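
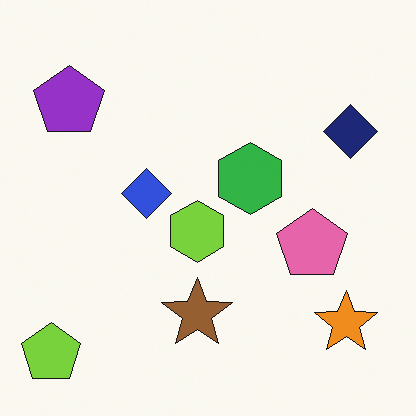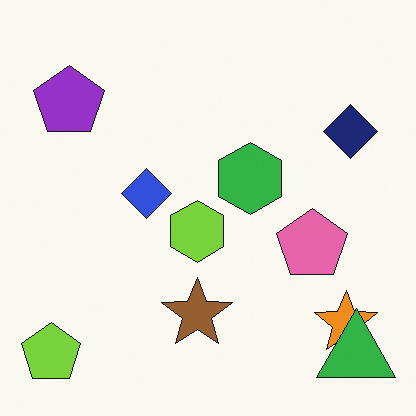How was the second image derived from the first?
This is the original image overlaid with an additional green triangle.

A green triangle appears in the second image that is absent from the first.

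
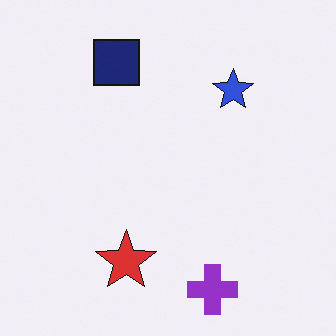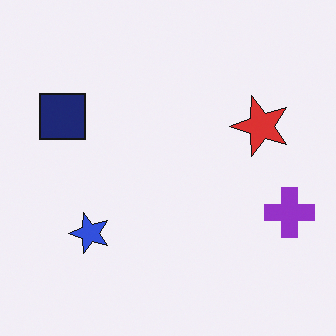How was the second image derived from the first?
The second image is the first transposed (reflected across the top-left ↔ bottom-right diagonal).

Shapes have swapped their row and column positions — what was in the top-right is now in the bottom-left — a diagonal reflection.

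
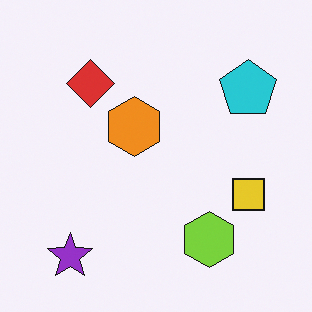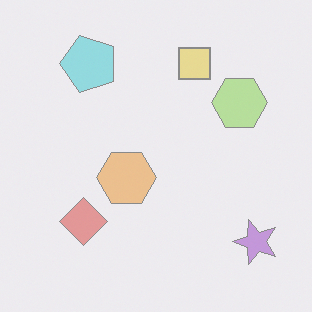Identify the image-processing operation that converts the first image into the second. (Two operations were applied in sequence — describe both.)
Rotated 90° counter-clockwise, then washed out (contrast reduced).

The purple star sits in the bottom-left of the first image and the bottom-right of the second — consistent with a whole-image 90° counter-clockwise rotation. Tones are pushed toward mid-grey across the whole image — a global contrast change.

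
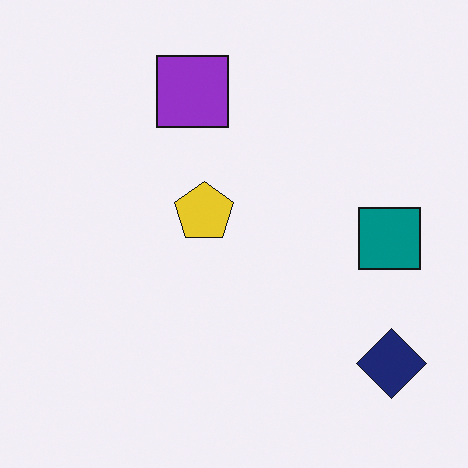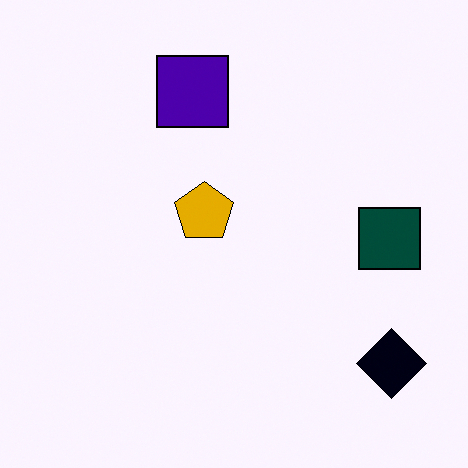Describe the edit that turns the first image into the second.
Boosted in contrast.

Tones are pushed away from mid-grey across the whole image — a global contrast change.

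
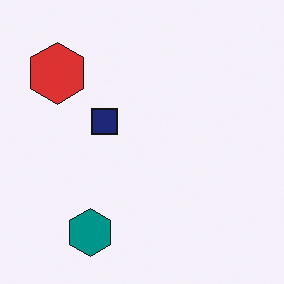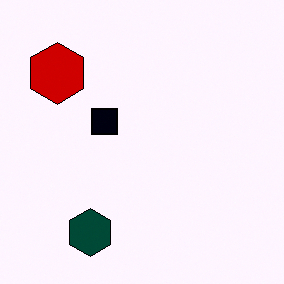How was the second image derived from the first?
The image was boosted in contrast.

Tones are pushed away from mid-grey across the whole image — a global contrast change.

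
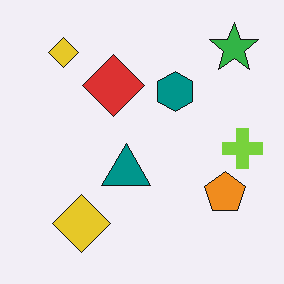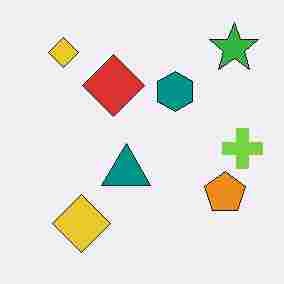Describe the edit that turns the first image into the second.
Degraded with heavy JPEG compression.

Blocky 8×8 compression artifacts appear around shape edges and the flat background shows ringing — characteristic JPEG degradation.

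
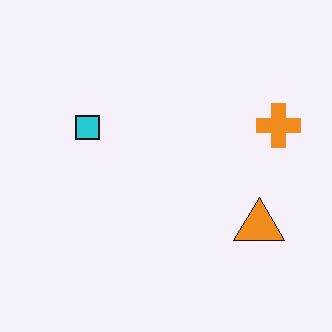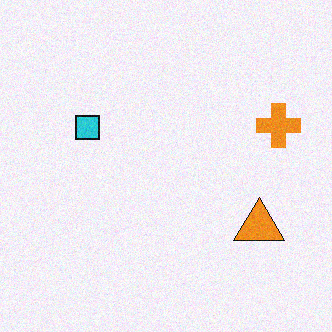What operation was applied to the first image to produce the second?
It was degraded with a light layer of grain.

Random speckle covers the whole image, including the flat background.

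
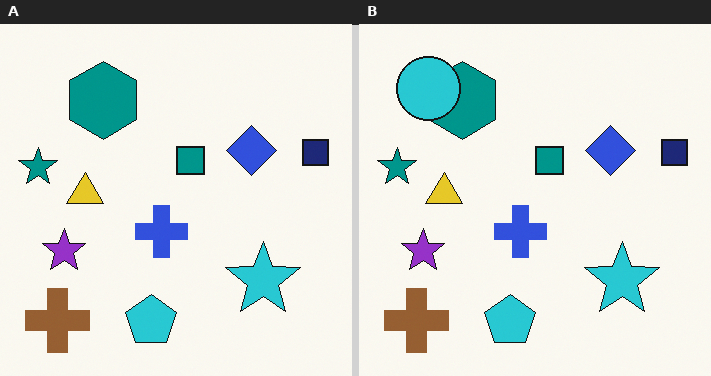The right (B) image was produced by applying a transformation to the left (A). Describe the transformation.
The right (B) image is the left (A) overlaid with an additional cyan circle.

A cyan circle appears in the right (B) image that is absent from the left (A).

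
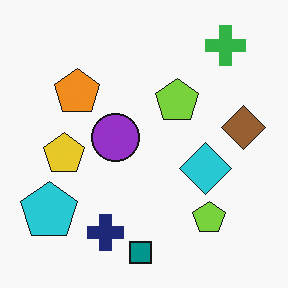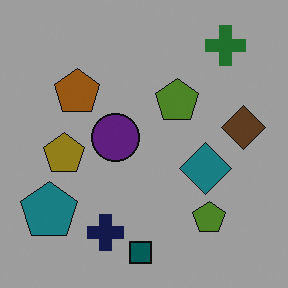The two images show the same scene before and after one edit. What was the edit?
The transformation is: noticeably darkened.

Every pixel — background and shapes alike — is uniformly darkened.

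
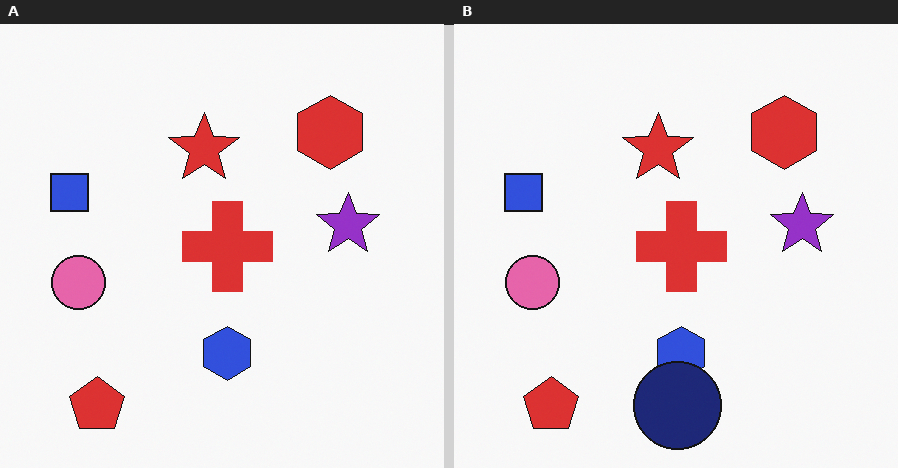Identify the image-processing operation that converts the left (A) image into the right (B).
It was overlaid with an additional navy circle.

A navy circle appears in the right (B) image that is absent from the left (A).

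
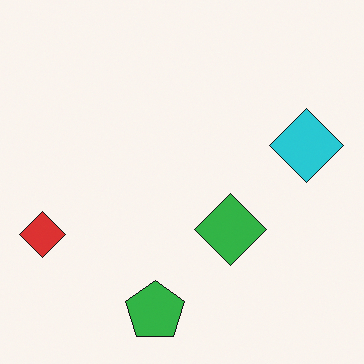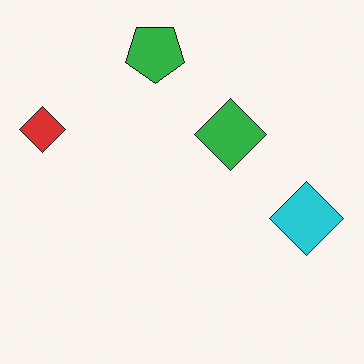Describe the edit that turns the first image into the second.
This is the original image flipped vertically (top ↔ bottom).

The green pentagon is in the bottom of the first image and the top of the second — shapes on opposite sides of the horizontal midline have swapped in a mirror flip.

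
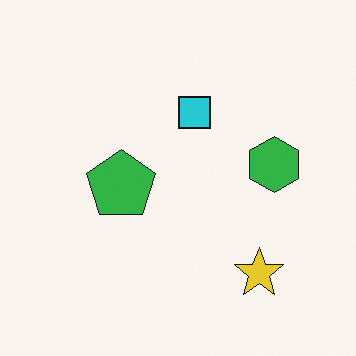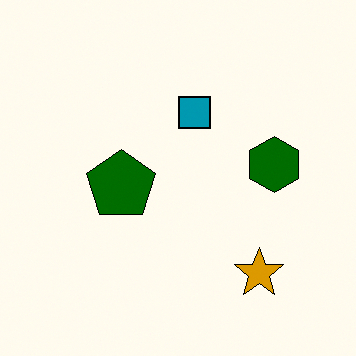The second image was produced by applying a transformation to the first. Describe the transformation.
The second image is the first given much higher contrast.

Tones are pushed away from mid-grey across the whole image — a global contrast change.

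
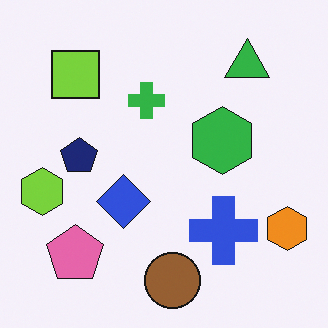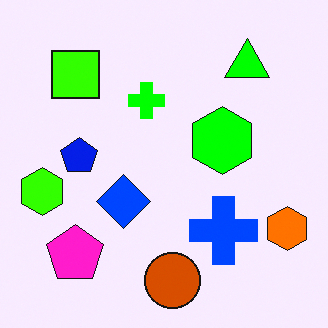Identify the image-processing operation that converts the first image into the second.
This is the original image heavily oversaturated.

All colors are more vivid — a global saturation change.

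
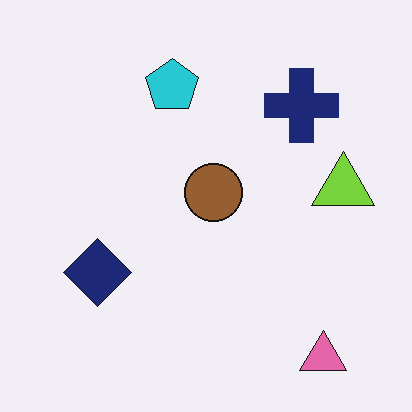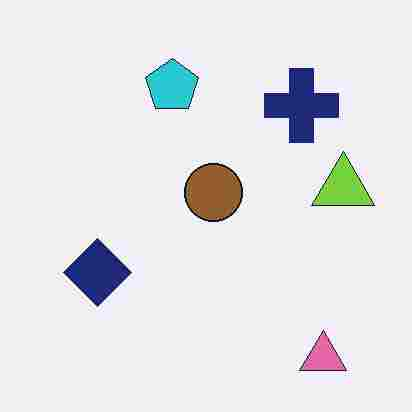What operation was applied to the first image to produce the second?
The transformation is: heavily JPEG-compressed with obvious blocking artifacts.

Blocky 8×8 compression artifacts appear around shape edges and the flat background shows ringing — characteristic JPEG degradation.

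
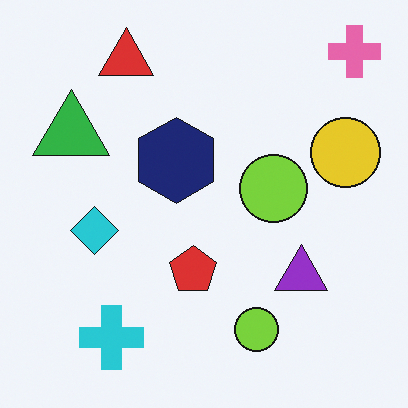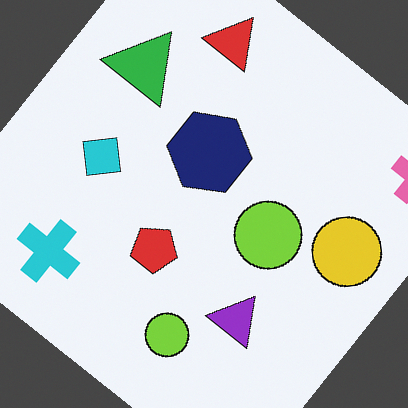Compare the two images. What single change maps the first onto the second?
The image was rotated clockwise by a large amount — several tens of degrees.

Every shape is tilted by the same angle and the image corners show triangular fill wedges — a whole-image rotation by a non-right angle.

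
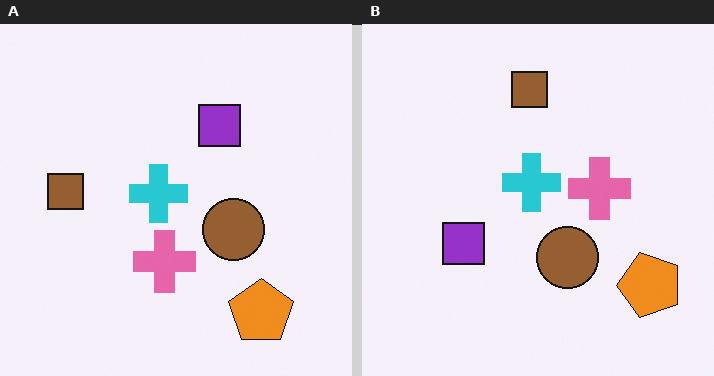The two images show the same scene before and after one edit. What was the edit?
This is the original image transposed (reflected across the top-left ↔ bottom-right diagonal).

Shapes have swapped their row and column positions — what was in the top-right is now in the bottom-left — a diagonal reflection.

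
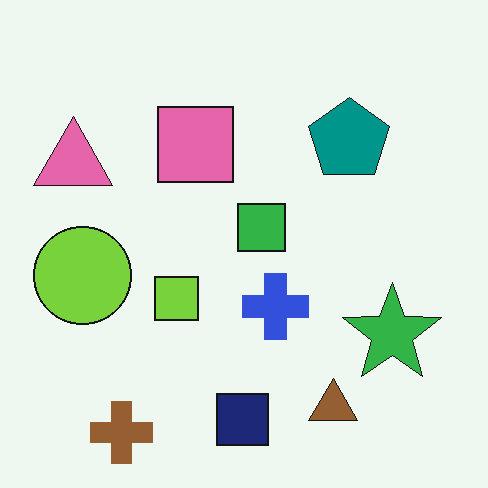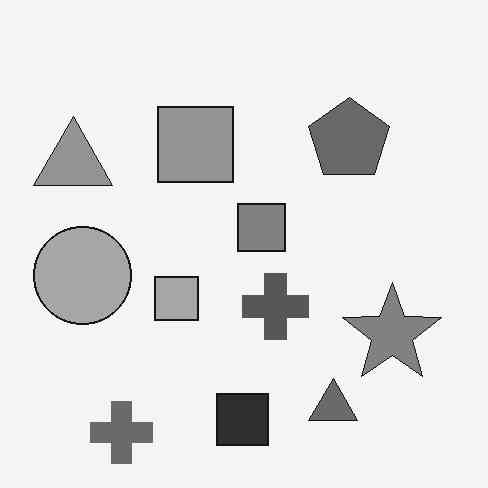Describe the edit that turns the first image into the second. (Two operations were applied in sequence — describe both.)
It was converted to grayscale, then given moderate JPEG compression.

All color is removed — every shape is now a shade of grey. Blocky 8×8 compression artifacts appear around shape edges and the flat background shows ringing — characteristic JPEG degradation.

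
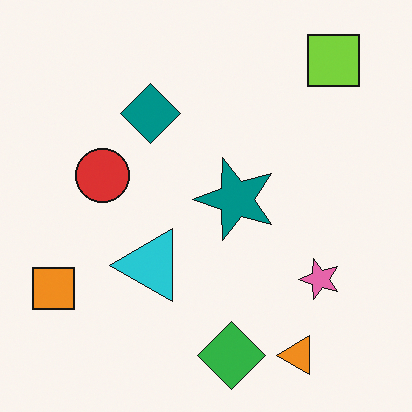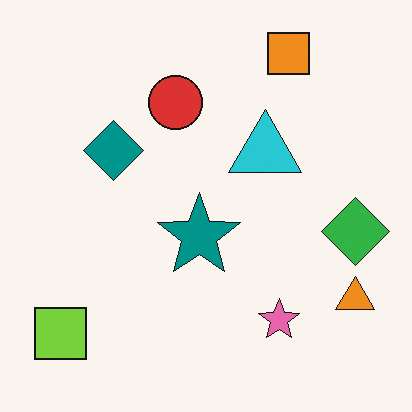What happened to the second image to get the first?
The first image is the second transposed (reflected across the top-left ↔ bottom-right diagonal).

Shapes have swapped their row and column positions — what was in the top-right is now in the bottom-left — a diagonal reflection.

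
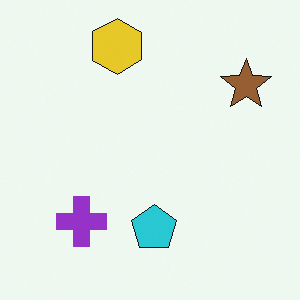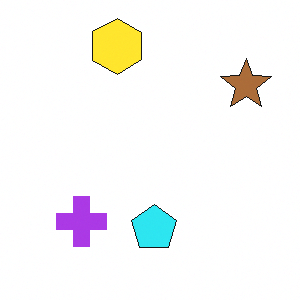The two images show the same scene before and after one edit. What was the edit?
Slightly brightened.

Every pixel — background and shapes alike — is uniformly brightened.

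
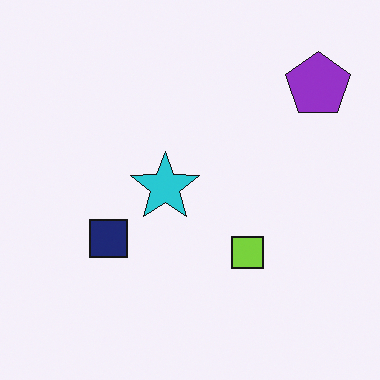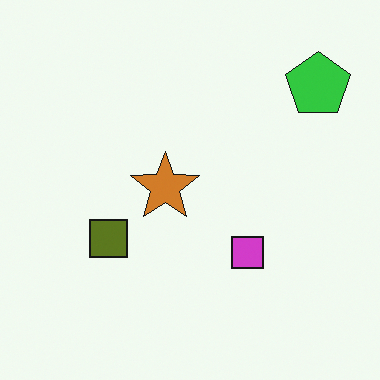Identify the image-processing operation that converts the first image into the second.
This is the original image hue-shifted through roughly half the color wheel.

Every shape's color has rotated by the same amount around the hue wheel — a uniform hue shift.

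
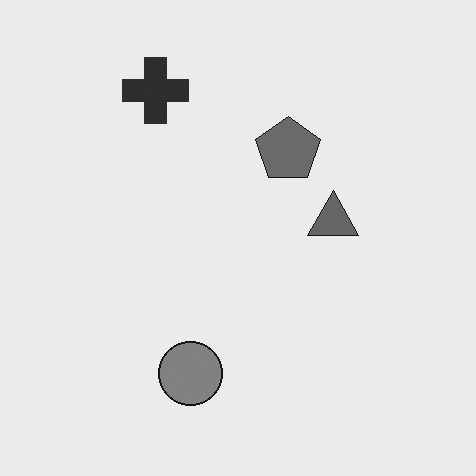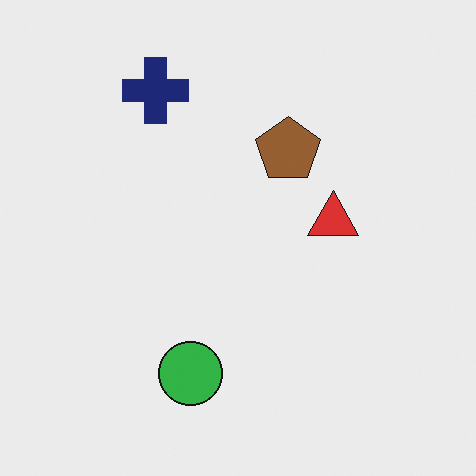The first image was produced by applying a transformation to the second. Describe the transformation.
Converted to grayscale.

All color is removed — every shape is now a shade of grey.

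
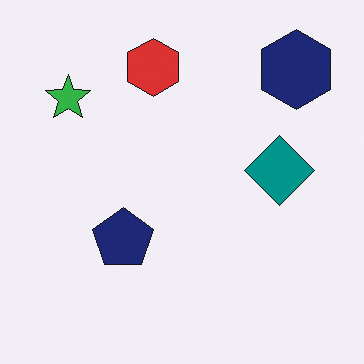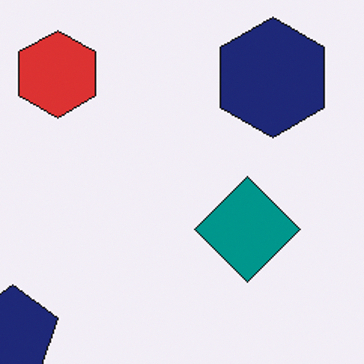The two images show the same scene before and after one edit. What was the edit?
Cropped to a modestly smaller region and rescaled.

The visible shapes are larger and the field of view is narrower; shapes near the original edges may be partly or wholly outside the frame — a crop-and-rescale.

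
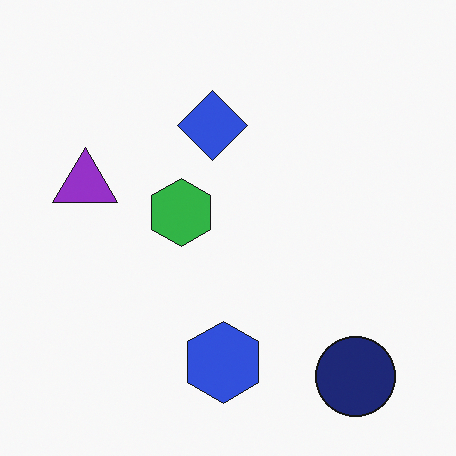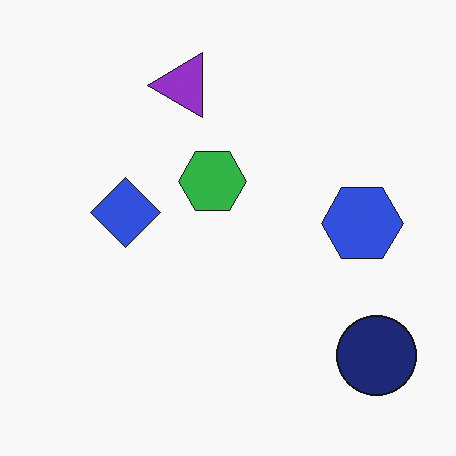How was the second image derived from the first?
The image was transposed (reflected across the top-left ↔ bottom-right diagonal).

Shapes have swapped their row and column positions — what was in the top-right is now in the bottom-left — a diagonal reflection.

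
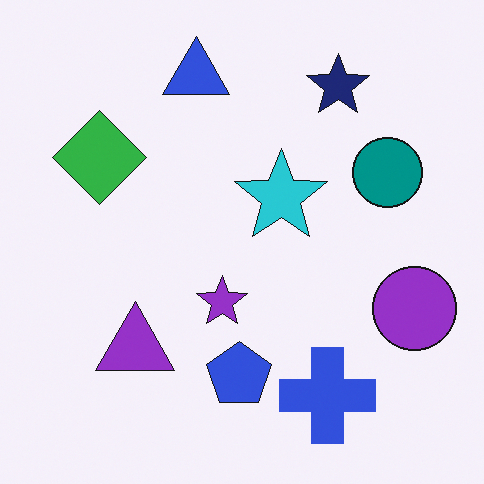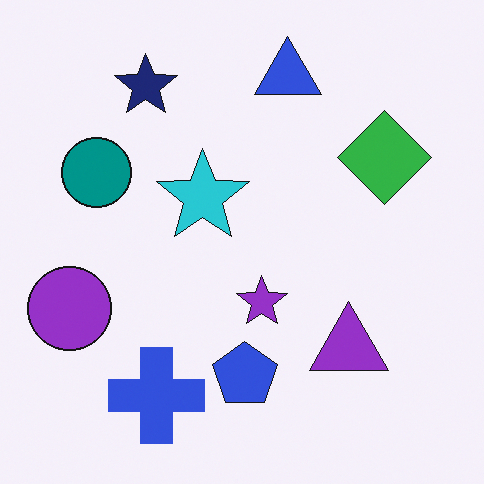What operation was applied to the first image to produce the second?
The second image is the first flipped horizontally (left ↔ right).

The purple circle is in the right of the first image and the left of the second — shapes on opposite sides of the vertical midline have swapped in a mirror flip.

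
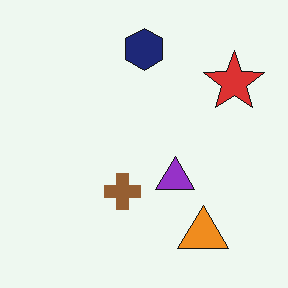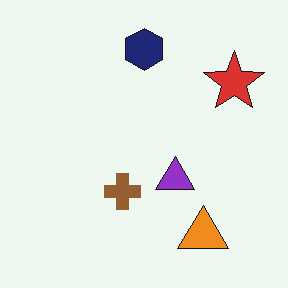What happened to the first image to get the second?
The second image is the first JPEG-compressed with visible artifacts.

Blocky 8×8 compression artifacts appear around shape edges and the flat background shows ringing — characteristic JPEG degradation.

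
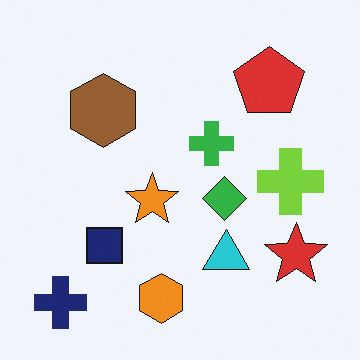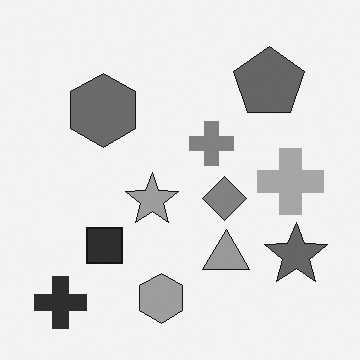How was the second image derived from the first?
The transformation is: converted to grayscale.

All color is removed — every shape is now a shade of grey.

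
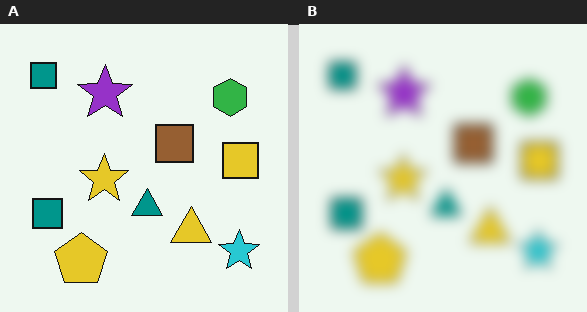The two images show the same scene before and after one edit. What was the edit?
Heavily blurred.

Shape edges and outlines are uniformly softened across the whole image.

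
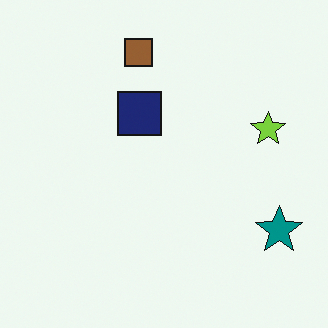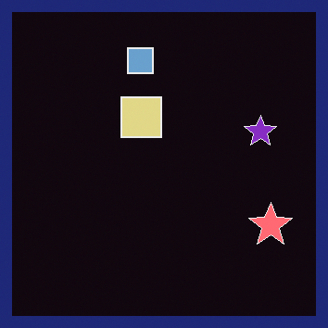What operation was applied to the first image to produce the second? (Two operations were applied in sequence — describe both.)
It was color-inverted (negative), then framed with a navy border.

The light background has become dark and every shape's color is its complement — a photographic negative. A solid navy frame runs around the edge of the second image, with the content slightly shrunk inside it.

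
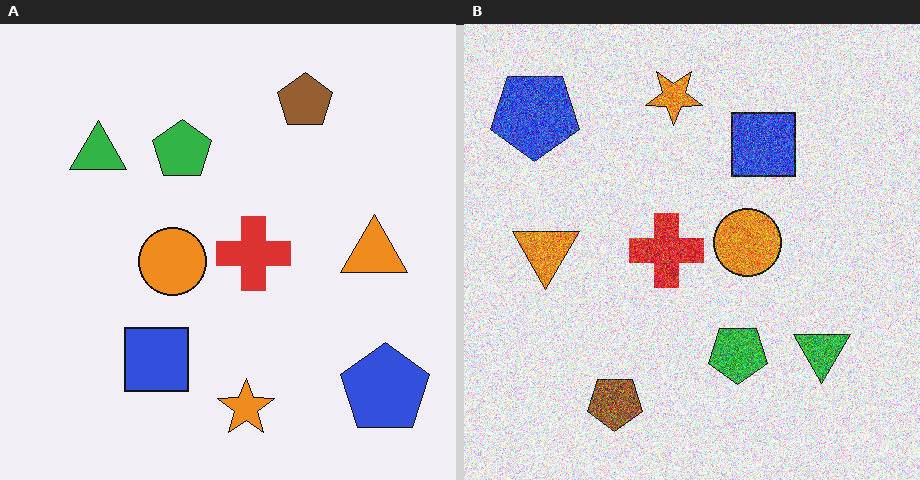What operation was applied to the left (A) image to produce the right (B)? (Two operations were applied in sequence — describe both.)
This is the original image rotated 180°, then degraded with strong gaussian noise.

The blue pentagon sits in the bottom-right of the left (A) image and the top-left of the right (B) — consistent with a whole-image 180° rotation. Random speckle covers the whole image, including the flat background.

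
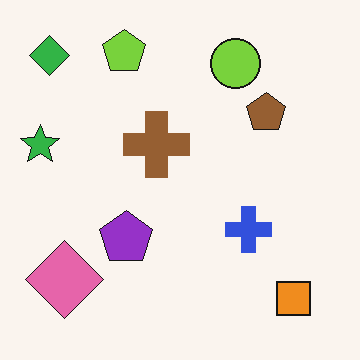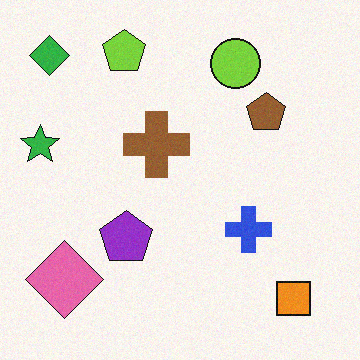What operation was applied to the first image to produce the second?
It was degraded with light additive noise.

Random speckle covers the whole image, including the flat background.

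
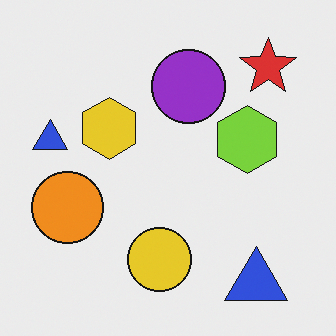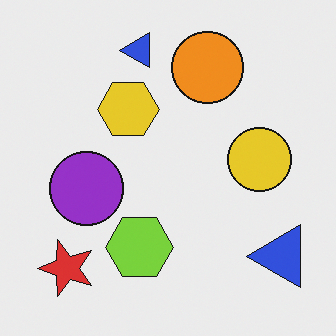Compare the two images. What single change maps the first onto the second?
The second image is the first transposed (reflected across the top-left ↔ bottom-right diagonal).

Shapes have swapped their row and column positions — what was in the top-right is now in the bottom-left — a diagonal reflection.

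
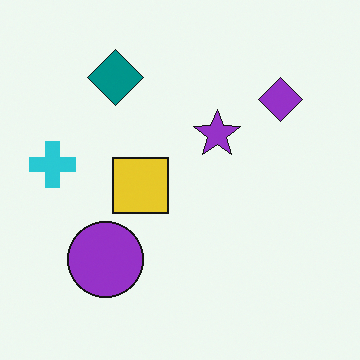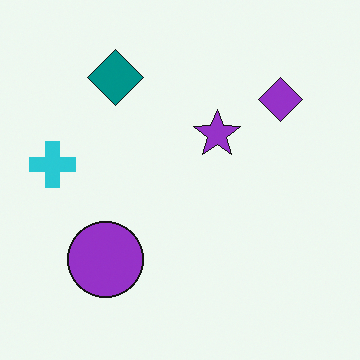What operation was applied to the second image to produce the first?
This is the original image overlaid with an additional yellow square.

A yellow square appears in the first image that is absent from the second.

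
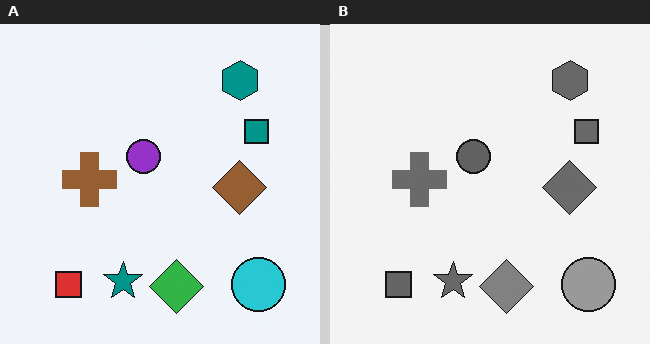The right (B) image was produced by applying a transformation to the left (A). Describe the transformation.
The right (B) image is the left (A) converted to grayscale.

All color is removed — every shape is now a shade of grey.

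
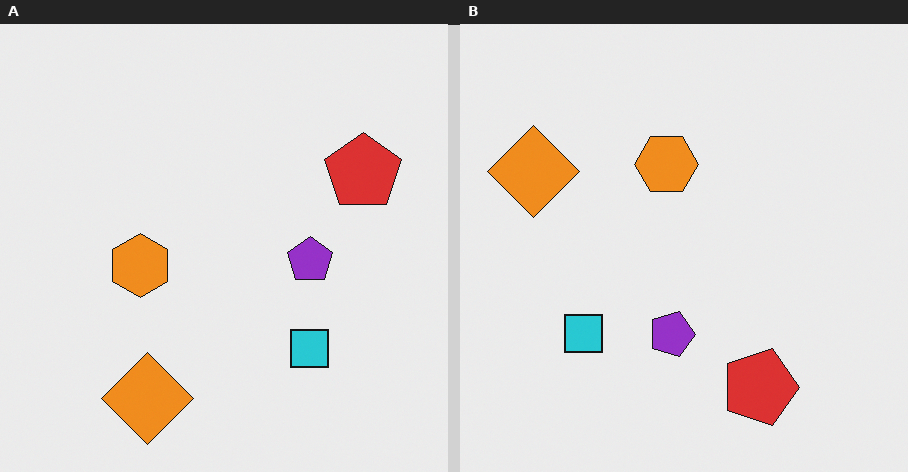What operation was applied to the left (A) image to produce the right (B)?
The transformation is: rotated 90° clockwise.

The orange diamond sits in the bottom-left of the left (A) image and the top-left of the right (B) — consistent with a whole-image 90° clockwise rotation.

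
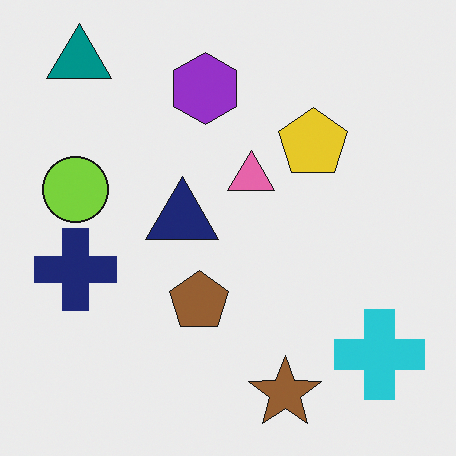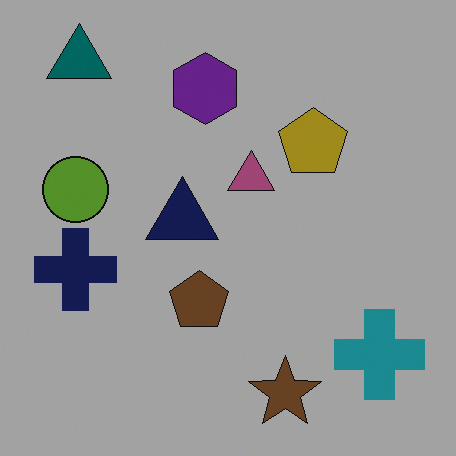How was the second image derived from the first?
The second image is the first substantially darkened.

Every pixel — background and shapes alike — is uniformly darkened.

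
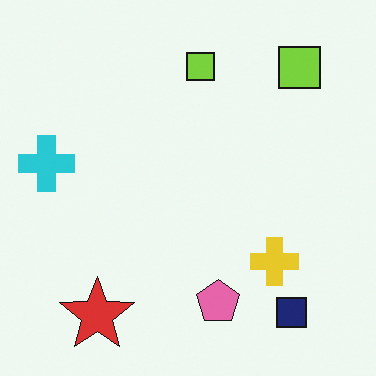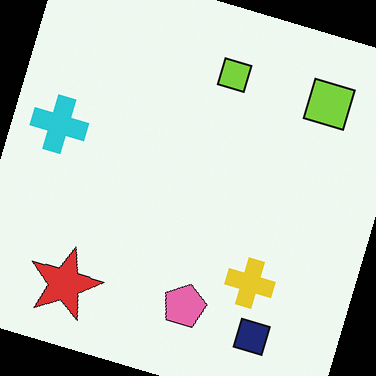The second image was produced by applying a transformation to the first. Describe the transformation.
The transformation is: rotated clockwise by a moderate amount.

Every shape is tilted by the same angle and the image corners show triangular fill wedges — a whole-image rotation by a non-right angle.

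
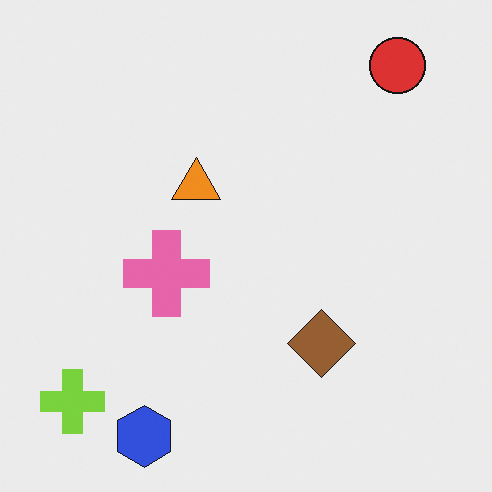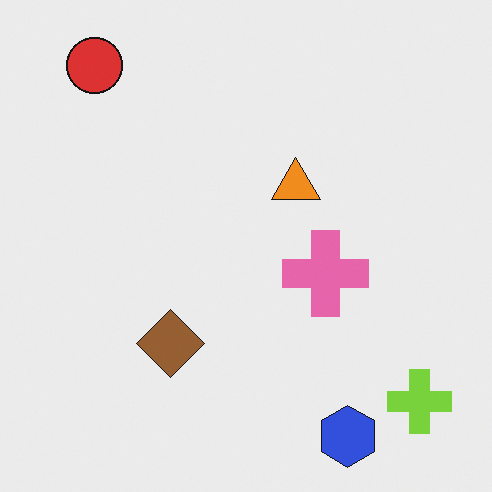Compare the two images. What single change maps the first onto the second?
The second image is the first flipped horizontally (left ↔ right).

The lime cross is in the bottom-left of the first image and the bottom-right of the second — shapes on opposite sides of the vertical midline have swapped in a mirror flip.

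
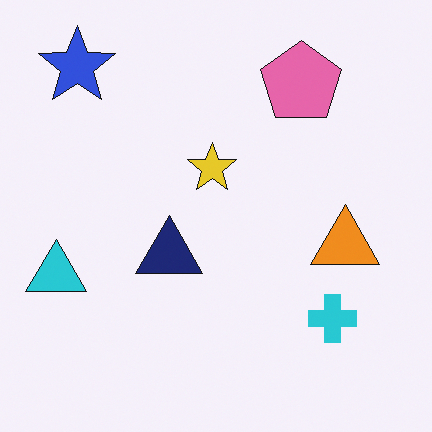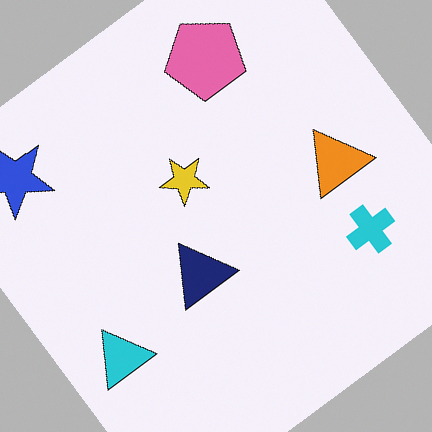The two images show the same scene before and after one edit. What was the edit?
The transformation is: rotated counter-clockwise by a large amount — several tens of degrees.

Every shape is tilted by the same angle and the image corners show triangular fill wedges — a whole-image rotation by a non-right angle.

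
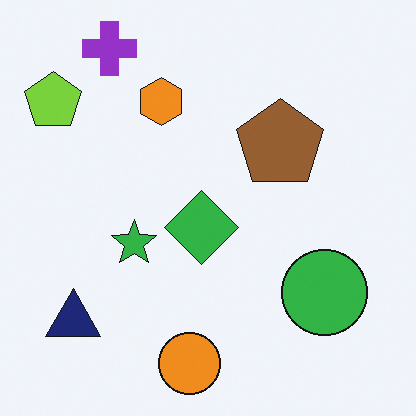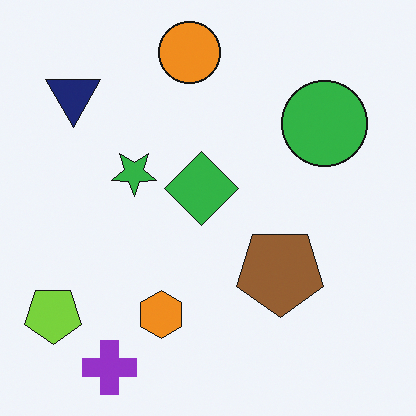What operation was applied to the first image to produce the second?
This is the original image flipped vertically (top ↔ bottom).

The purple cross is in the top-left of the first image and the bottom-left of the second — shapes on opposite sides of the horizontal midline have swapped in a mirror flip.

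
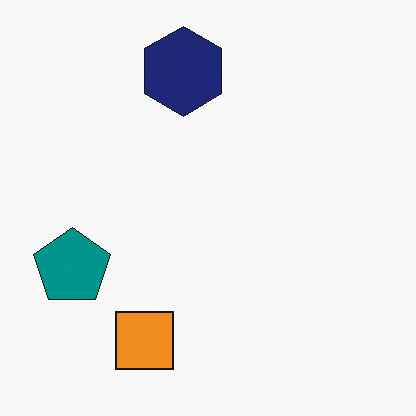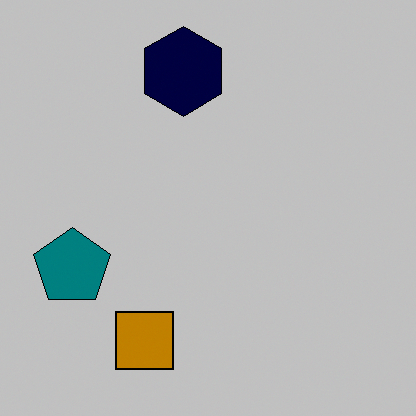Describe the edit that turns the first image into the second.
The transformation is: heavily posterized to just a handful of flat colors.

Each flat color has snapped to a coarser quantized level — most visibly, the near-white background has dropped to a flat grey.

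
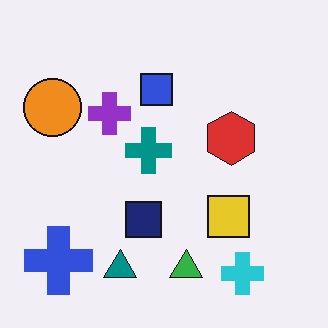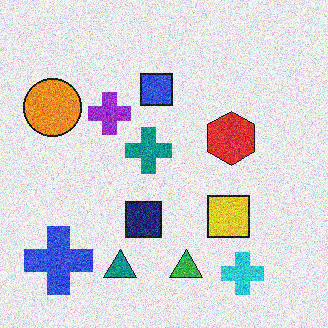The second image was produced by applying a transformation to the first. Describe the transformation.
Degraded with a thick layer of grain.

Random speckle covers the whole image, including the flat background.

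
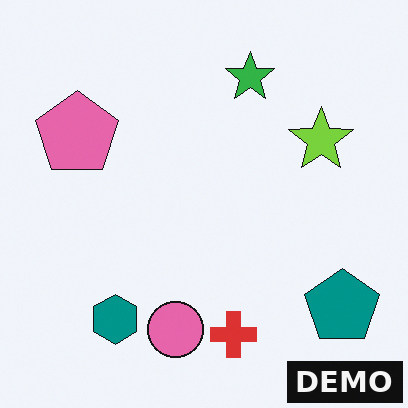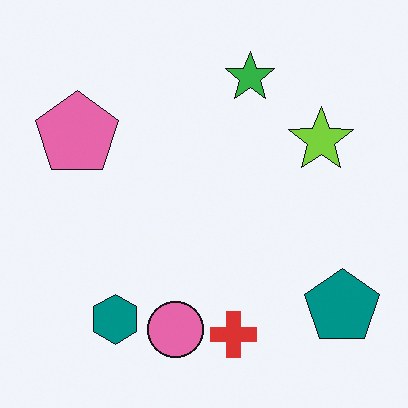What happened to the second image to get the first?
Watermarked with the text "DEMO" in the lower-right corner.

A dark label reading "DEMO" appears in the lower-right corner.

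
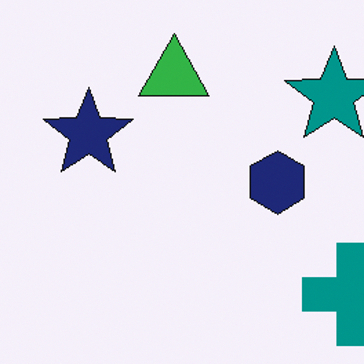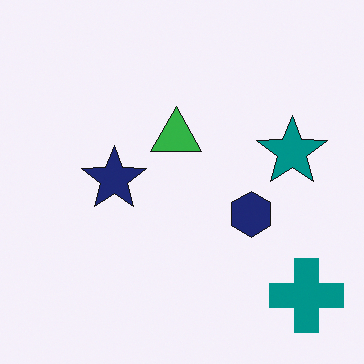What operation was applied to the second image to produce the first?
It was cropped slightly and scaled back up.

The visible shapes are larger and the field of view is narrower; shapes near the original edges may be partly or wholly outside the frame — a crop-and-rescale.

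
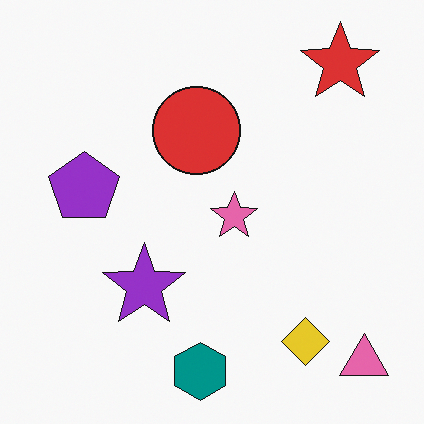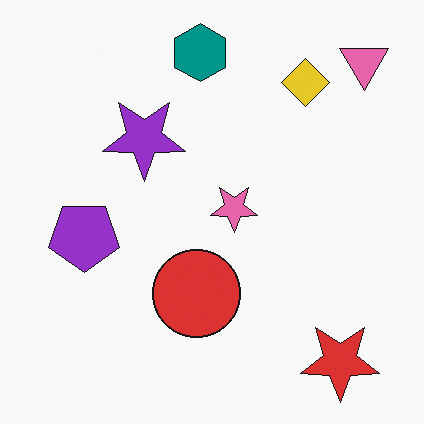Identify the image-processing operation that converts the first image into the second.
The image was flipped vertically (top ↔ bottom).

The teal hexagon is in the bottom of the first image and the top of the second — shapes on opposite sides of the horizontal midline have swapped in a mirror flip.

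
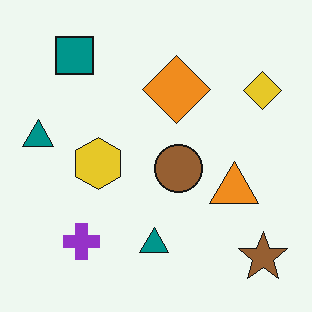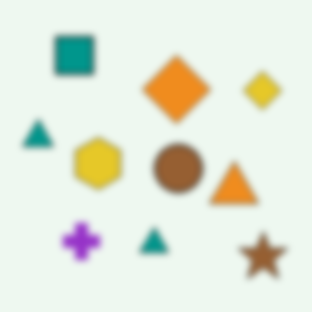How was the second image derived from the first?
It was moderately blurred.

Shape edges and outlines are uniformly softened across the whole image.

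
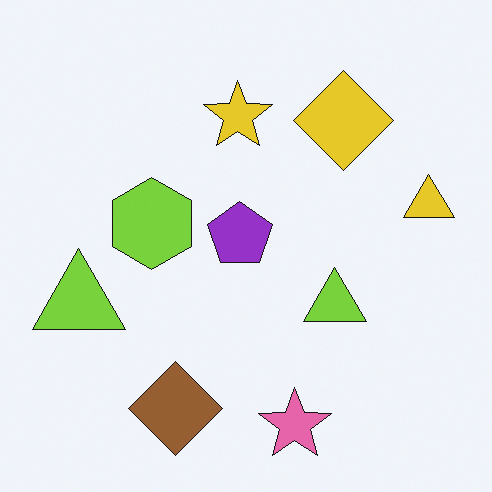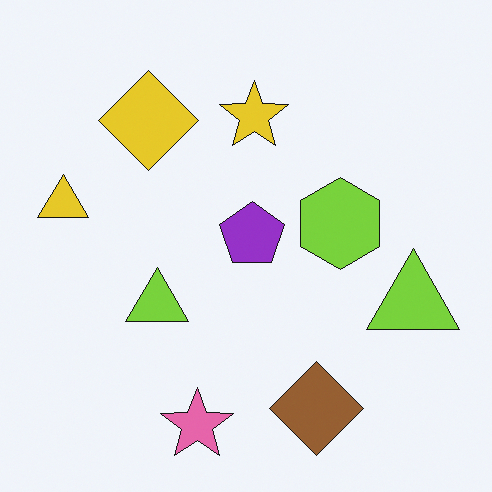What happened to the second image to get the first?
The transformation is: flipped horizontally (left ↔ right).

The yellow triangle is in the left of the second image and the right of the first — shapes on opposite sides of the vertical midline have swapped in a mirror flip.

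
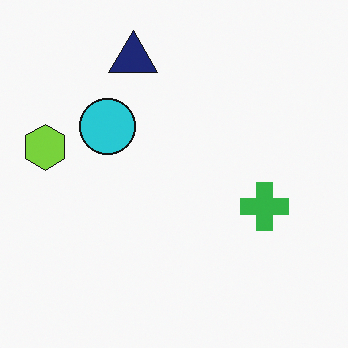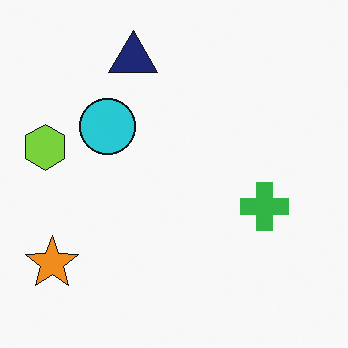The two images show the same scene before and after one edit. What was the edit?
It was overlaid with an additional orange star.

An orange star appears in the second image that is absent from the first.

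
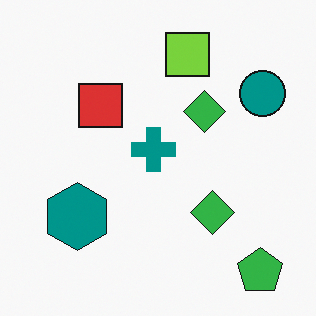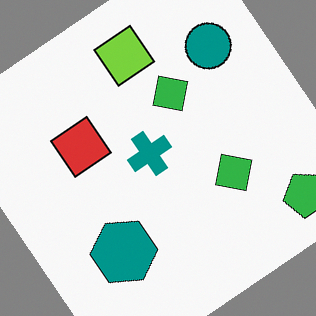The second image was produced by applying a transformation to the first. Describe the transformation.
This is the original image rotated counter-clockwise by a large amount — several tens of degrees.

Every shape is tilted by the same angle and the image corners show triangular fill wedges — a whole-image rotation by a non-right angle.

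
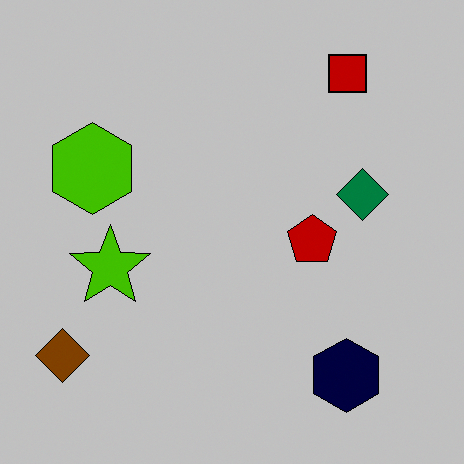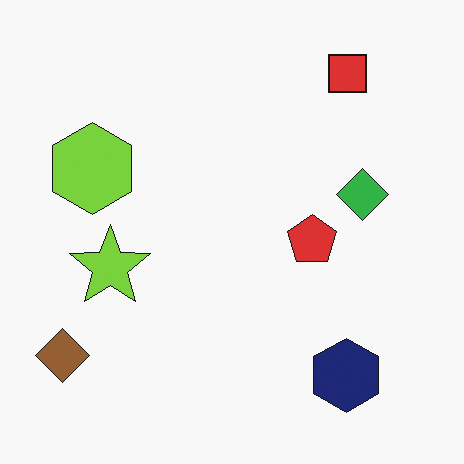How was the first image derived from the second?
Aggressively posterized.

Each flat color has snapped to a coarser quantized level — most visibly, the near-white background has dropped to a flat grey.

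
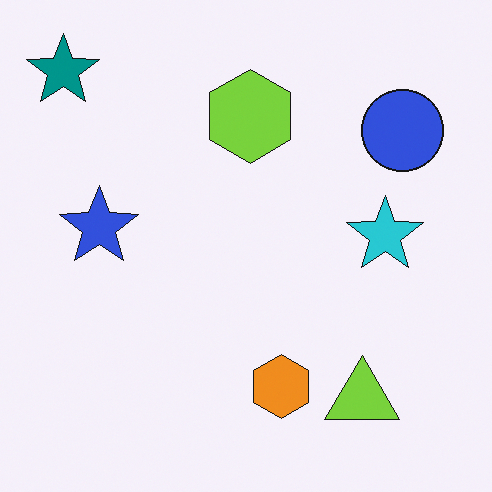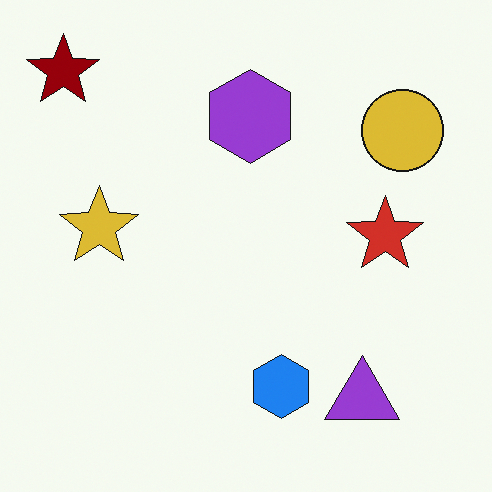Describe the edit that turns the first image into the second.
This is the original image hue-shifted by a large amount.

Every shape's color has rotated by the same amount around the hue wheel — a uniform hue shift.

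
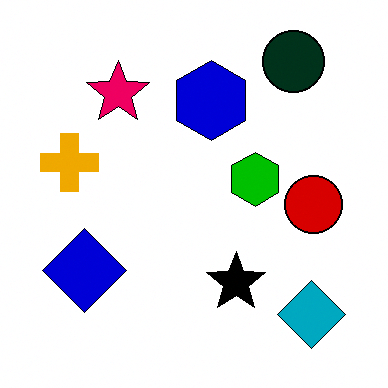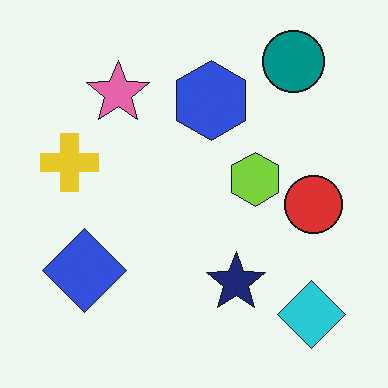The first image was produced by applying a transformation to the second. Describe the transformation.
This is the original image given much higher contrast.

Tones are pushed away from mid-grey across the whole image — a global contrast change.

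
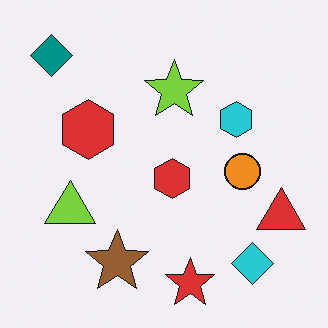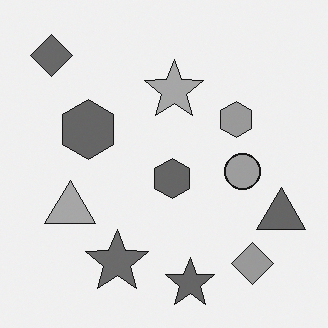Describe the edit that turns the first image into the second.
The image was converted to grayscale.

All color is removed — every shape is now a shade of grey.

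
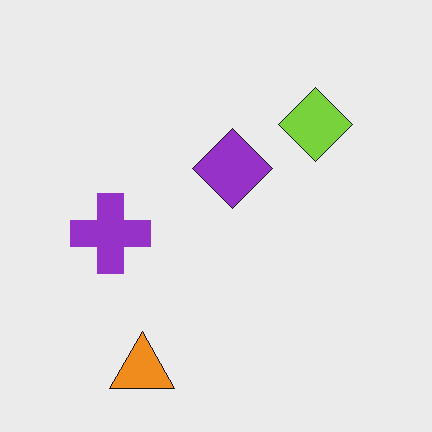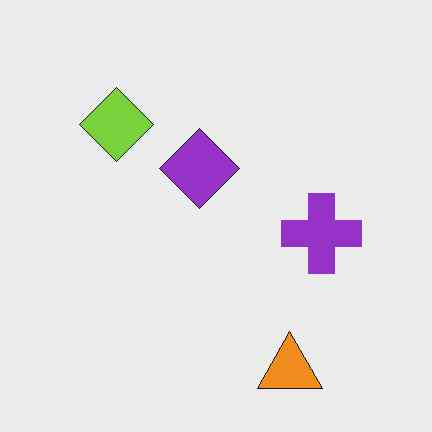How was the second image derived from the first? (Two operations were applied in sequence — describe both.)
The second image is the first JPEG-compressed with visible artifacts, then flipped horizontally (left ↔ right).

Blocky 8×8 compression artifacts appear around shape edges and the flat background shows ringing — characteristic JPEG degradation. The purple cross is in the left of the first image and the right of the second — shapes on opposite sides of the vertical midline have swapped in a mirror flip.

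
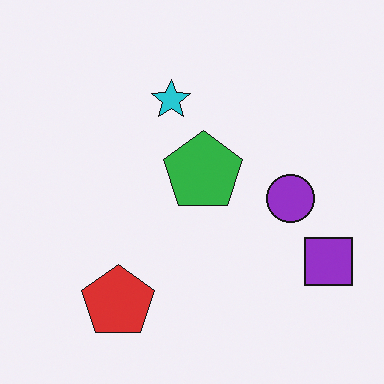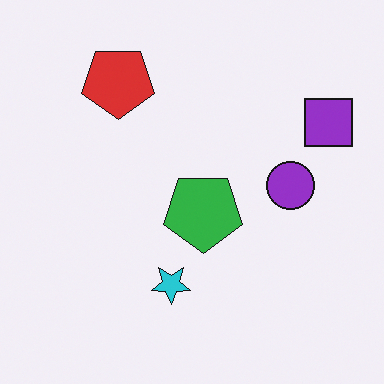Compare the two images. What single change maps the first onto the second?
The image was flipped vertically (top ↔ bottom).

The red pentagon is in the bottom-left of the first image and the top-left of the second — shapes on opposite sides of the horizontal midline have swapped in a mirror flip.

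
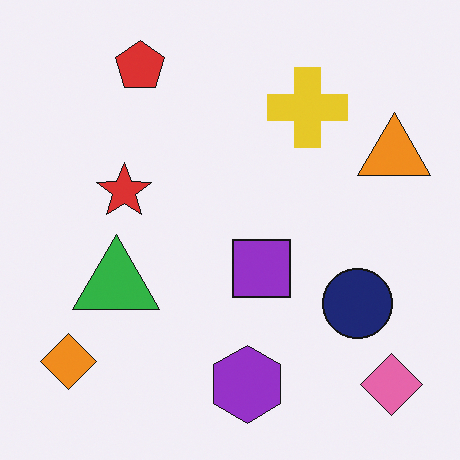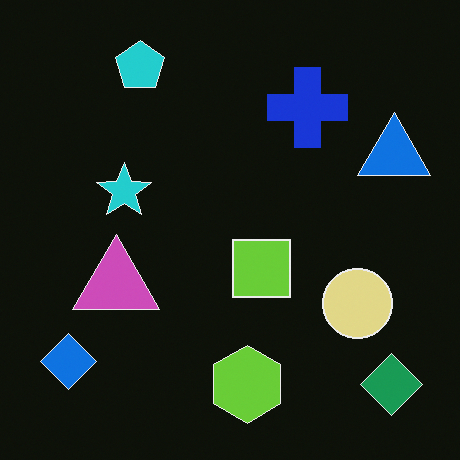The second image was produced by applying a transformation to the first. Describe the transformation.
This is the original image color-inverted (negative).

The light background has become dark and every shape's color is its complement — a photographic negative.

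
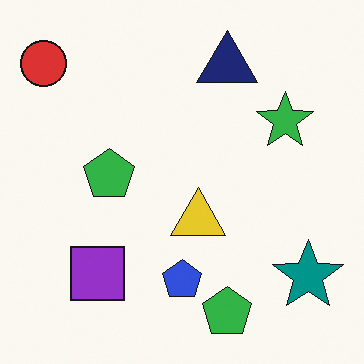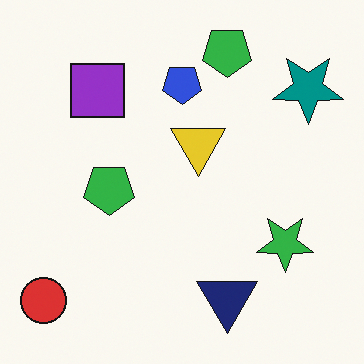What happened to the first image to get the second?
The second image is the first flipped vertically (top ↔ bottom).

The red circle is in the top-left of the first image and the bottom-left of the second — shapes on opposite sides of the horizontal midline have swapped in a mirror flip.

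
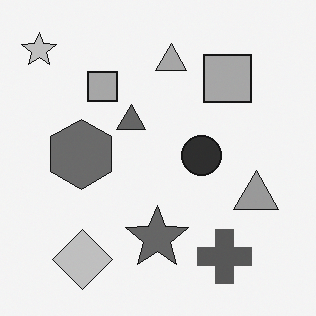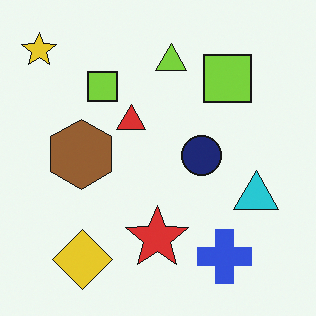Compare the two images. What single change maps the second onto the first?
The first image is the second converted to grayscale.

All color is removed — every shape is now a shade of grey.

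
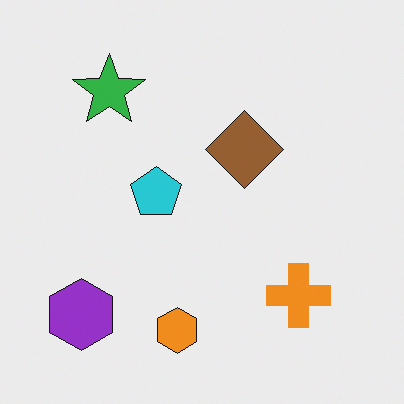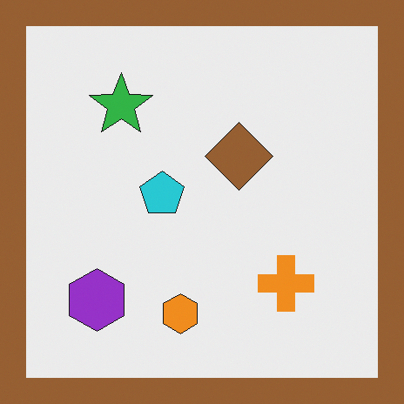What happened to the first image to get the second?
Framed with a brown border.

A solid brown frame runs around the edge of the second image, with the content slightly shrunk inside it.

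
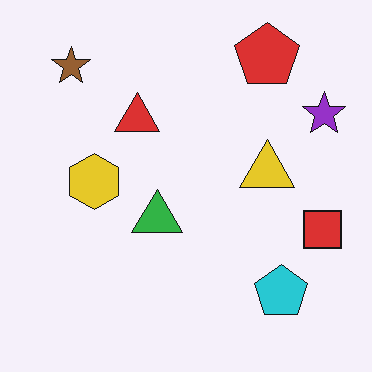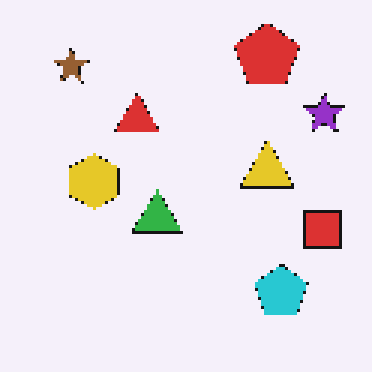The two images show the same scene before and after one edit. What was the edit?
The image was lightly pixelated (a mild mosaic effect).

Shapes are reduced to large square blocks; fine edges and outlines are lost — a downscale-then-upscale (mosaic) effect.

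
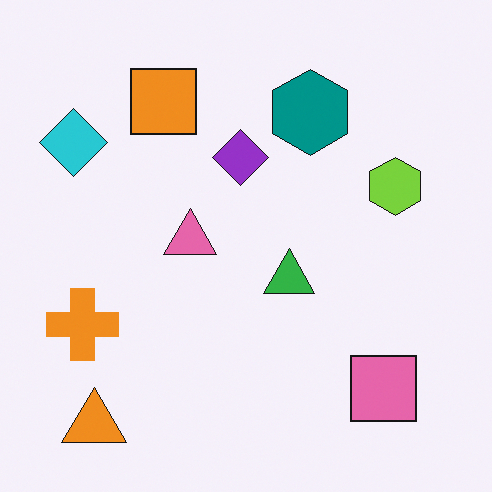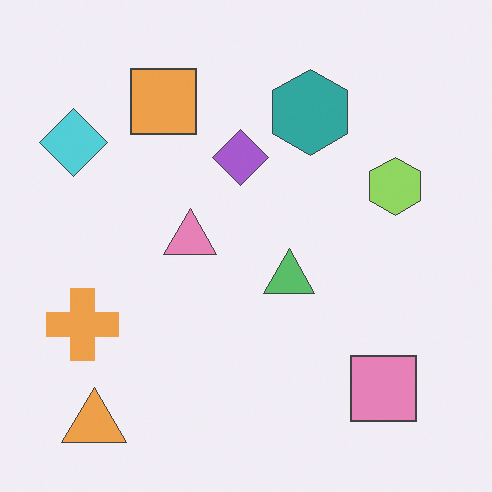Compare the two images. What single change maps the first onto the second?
This is the original image given slightly reduced contrast.

Tones are pushed toward mid-grey across the whole image — a global contrast change.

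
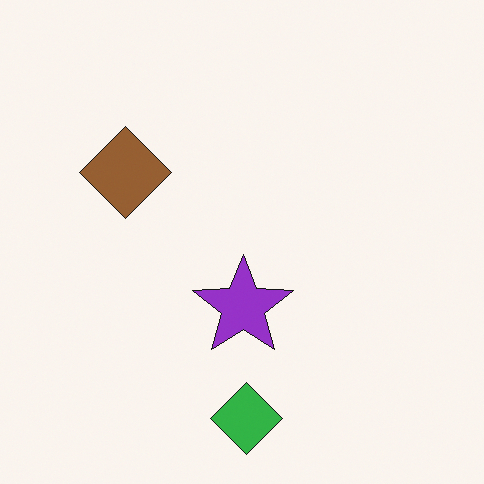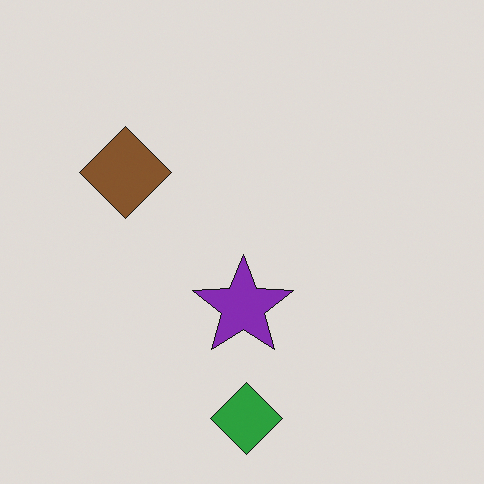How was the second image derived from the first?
The image was darkened a little.

Every pixel — background and shapes alike — is uniformly darkened.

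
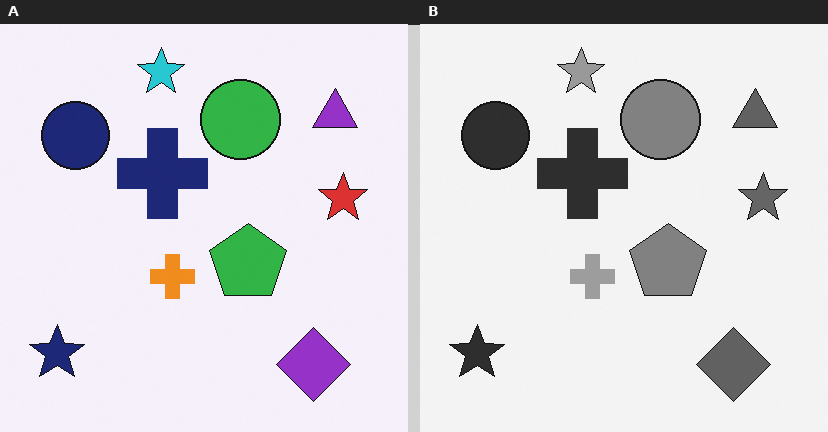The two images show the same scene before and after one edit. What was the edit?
The transformation is: converted to grayscale.

All color is removed — every shape is now a shade of grey.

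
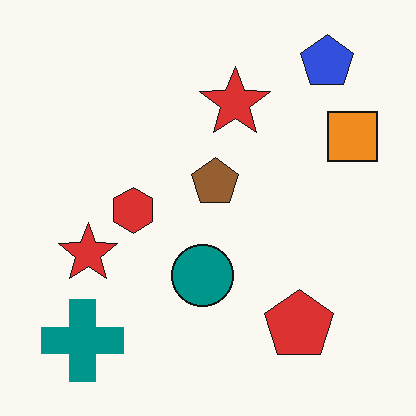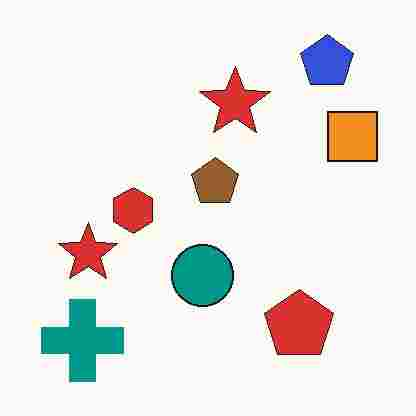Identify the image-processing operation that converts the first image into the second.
Heavily JPEG-compressed with obvious blocking artifacts.

Blocky 8×8 compression artifacts appear around shape edges and the flat background shows ringing — characteristic JPEG degradation.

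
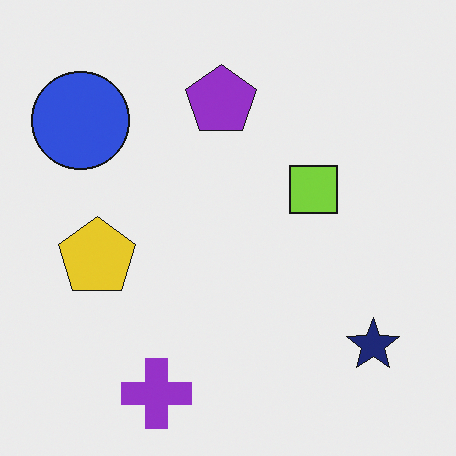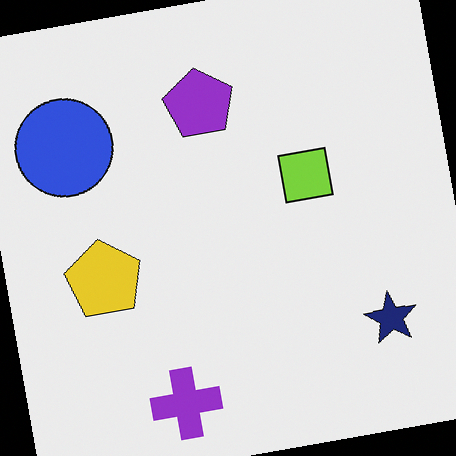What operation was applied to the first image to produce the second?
It was rotated counter-clockwise by a slight angle.

Every shape is tilted by the same angle and the image corners show triangular fill wedges — a whole-image rotation by a non-right angle.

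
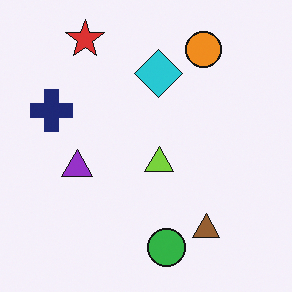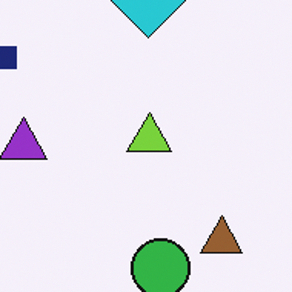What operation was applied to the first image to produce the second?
It was cropped to a modestly smaller region and rescaled.

The visible shapes are larger and the field of view is narrower; shapes near the original edges may be partly or wholly outside the frame — a crop-and-rescale.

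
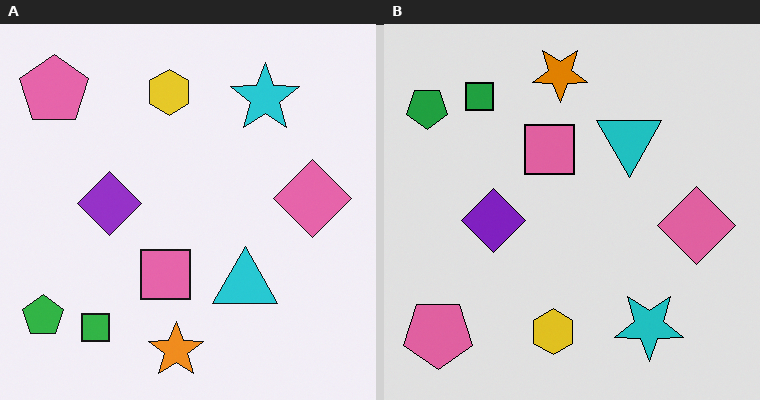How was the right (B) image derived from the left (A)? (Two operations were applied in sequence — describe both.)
The image was moderately posterized, then flipped vertically (top ↔ bottom).

Each flat color has snapped to a coarser quantized level — most visibly, the near-white background has dropped to a flat grey. The orange star is in the bottom of the left (A) image and the top of the right (B) — shapes on opposite sides of the horizontal midline have swapped in a mirror flip.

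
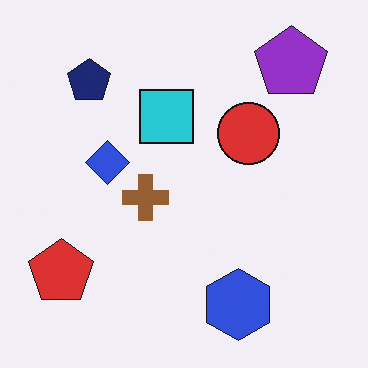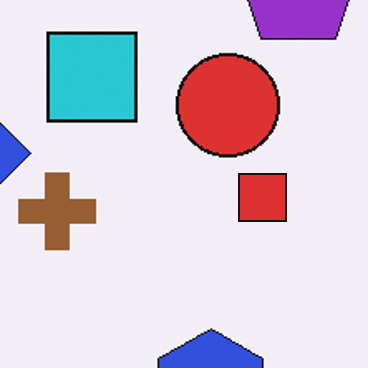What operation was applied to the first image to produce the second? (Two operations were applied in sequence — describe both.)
This is the original image cropped to a noticeably smaller region and rescaled, then overlaid with an additional red square.

The visible shapes are larger and the field of view is narrower; shapes near the original edges may be partly or wholly outside the frame — a crop-and-rescale. A red square appears in the second image that is absent from the first.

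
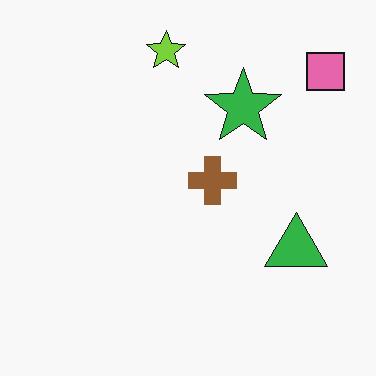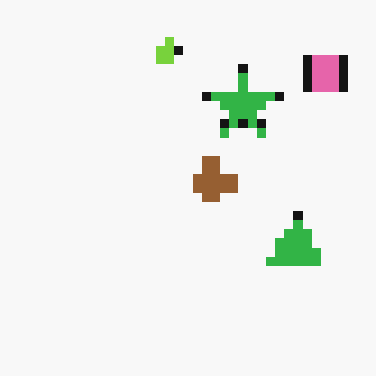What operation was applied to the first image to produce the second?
This is the original image coarsely pixelated.

Shapes are reduced to large square blocks; fine edges and outlines are lost — a downscale-then-upscale (mosaic) effect.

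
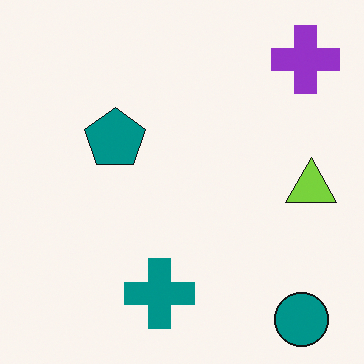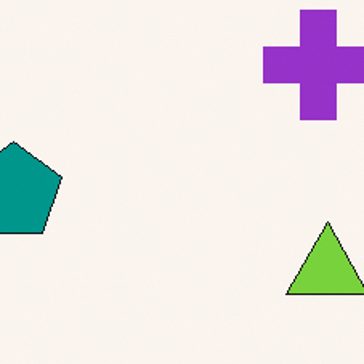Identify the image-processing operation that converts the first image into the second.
The second image is the first cropped to a modestly smaller region and rescaled.

The visible shapes are larger and the field of view is narrower; shapes near the original edges may be partly or wholly outside the frame — a crop-and-rescale.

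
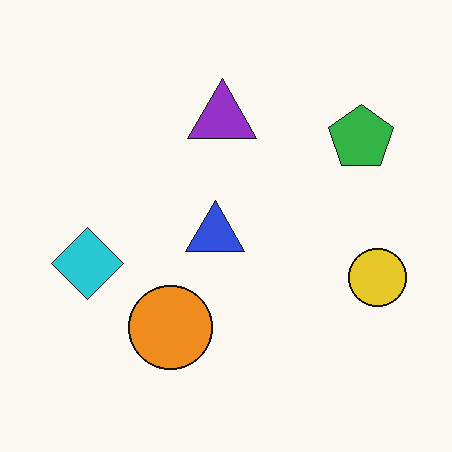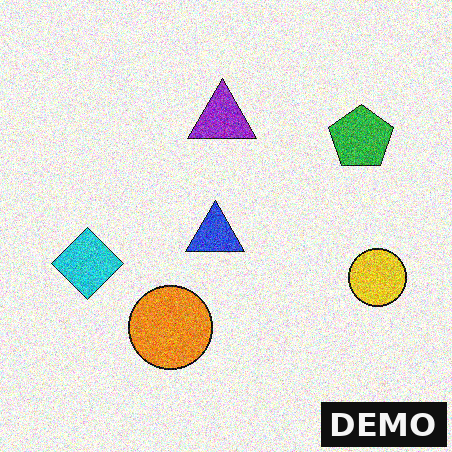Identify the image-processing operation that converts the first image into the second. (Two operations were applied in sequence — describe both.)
The image was degraded with strong gaussian noise, then watermarked with the text "DEMO" in the lower-right corner.

Random speckle covers the whole image, including the flat background. A dark label reading "DEMO" appears in the lower-right corner.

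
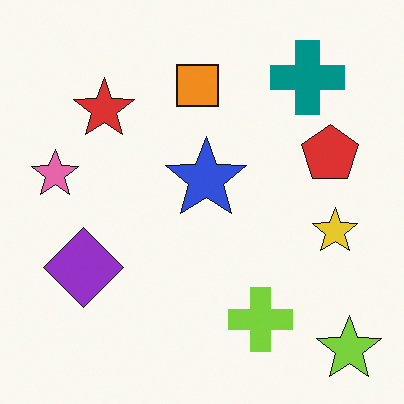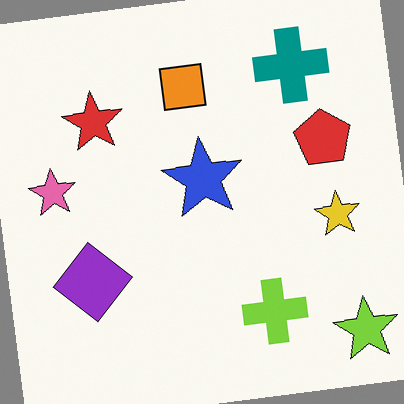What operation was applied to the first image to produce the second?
The image was rotated counter-clockwise by a few degrees.

Every shape is tilted by the same angle and the image corners show triangular fill wedges — a whole-image rotation by a non-right angle.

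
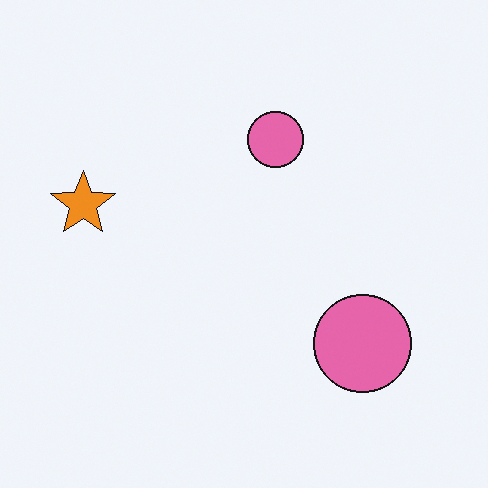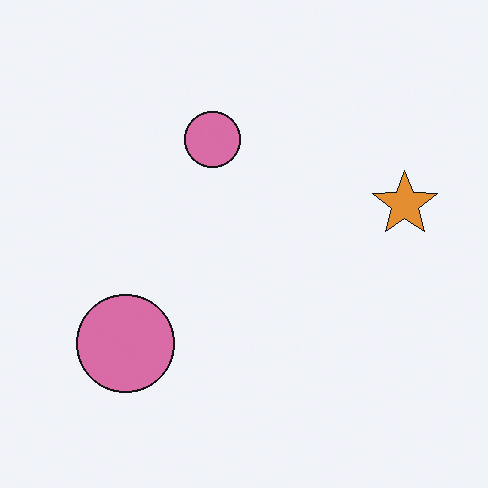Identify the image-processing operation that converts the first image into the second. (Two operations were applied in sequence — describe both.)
The second image is the first flipped horizontally (left ↔ right), then slightly desaturated.

The orange star is in the left of the first image and the right of the second — shapes on opposite sides of the vertical midline have swapped in a mirror flip. All colors are more muted and greyish — a global saturation change.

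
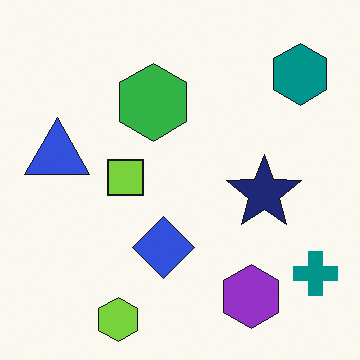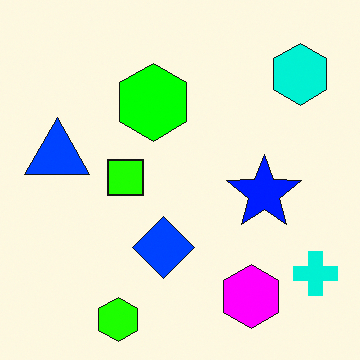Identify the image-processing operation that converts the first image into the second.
Made much more vivid (saturation change).

All colors are more vivid — a global saturation change.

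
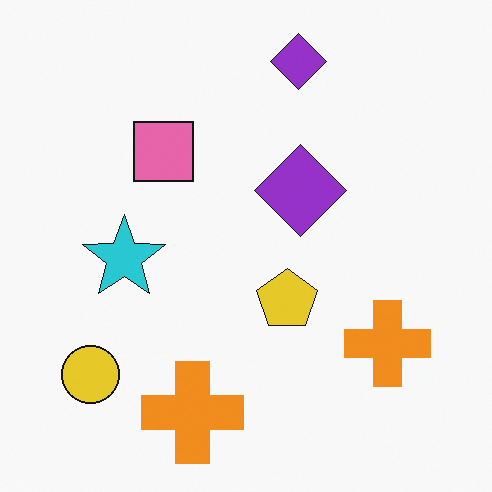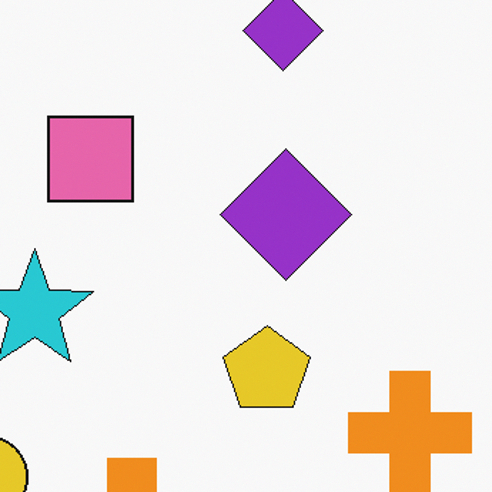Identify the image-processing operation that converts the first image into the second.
The image was cropped to a modestly smaller region and rescaled.

The visible shapes are larger and the field of view is narrower; shapes near the original edges may be partly or wholly outside the frame — a crop-and-rescale.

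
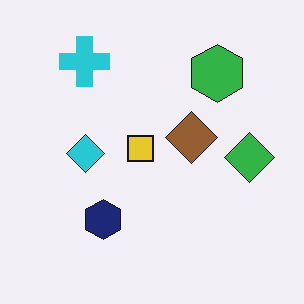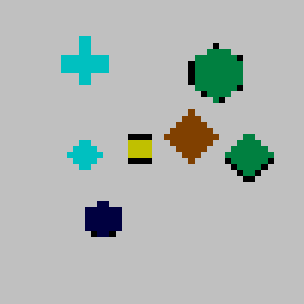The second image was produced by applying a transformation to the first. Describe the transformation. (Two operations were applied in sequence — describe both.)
Pixelated into visible square blocks, then heavily posterized to just a handful of flat colors.

Shapes are reduced to large square blocks; fine edges and outlines are lost — a downscale-then-upscale (mosaic) effect. Each flat color has snapped to a coarser quantized level — most visibly, the near-white background has dropped to a flat grey.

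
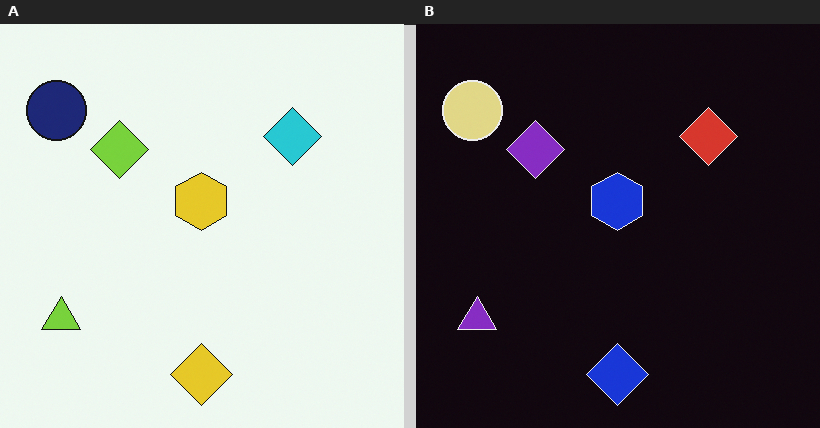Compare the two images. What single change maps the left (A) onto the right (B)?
The transformation is: color-inverted (negative).

The light background has become dark and every shape's color is its complement — a photographic negative.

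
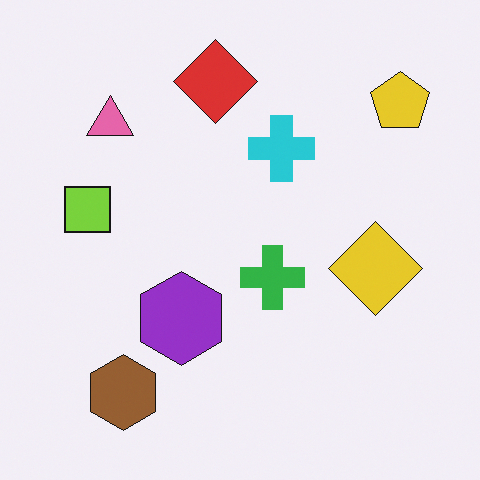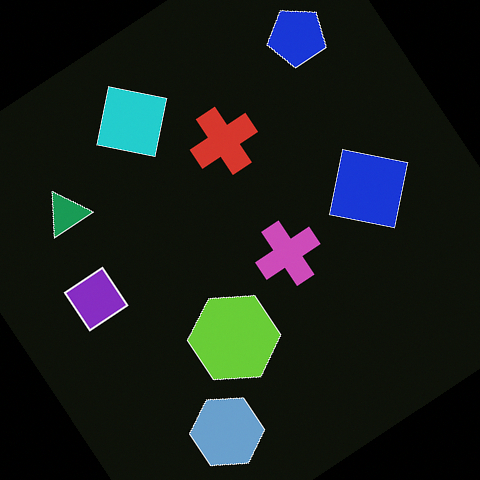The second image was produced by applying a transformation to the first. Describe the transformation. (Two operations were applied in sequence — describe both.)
Color-inverted (negative), then rotated counter-clockwise by a large amount — several tens of degrees.

The light background has become dark and every shape's color is its complement — a photographic negative. Every shape is tilted by the same angle and the image corners show triangular fill wedges — a whole-image rotation by a non-right angle.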